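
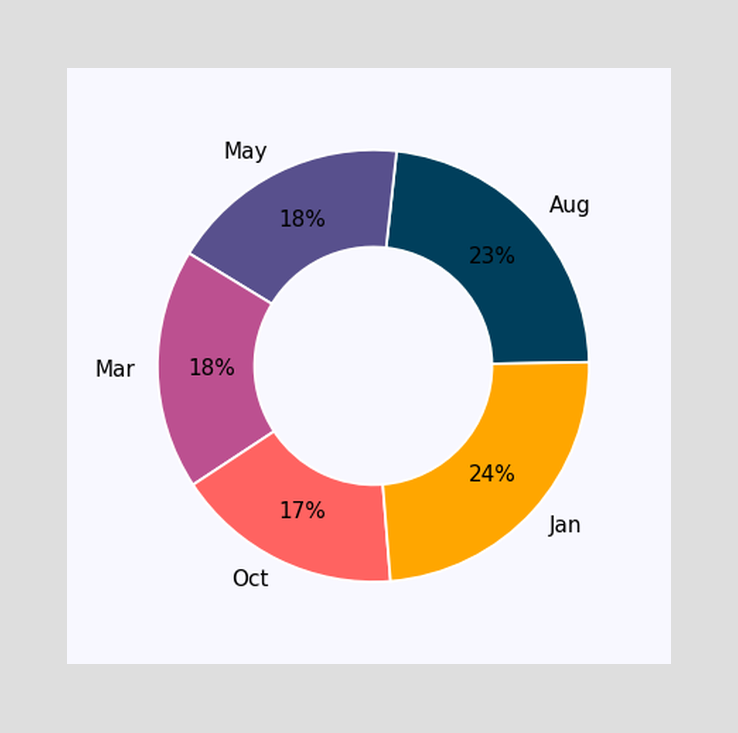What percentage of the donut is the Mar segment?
18%

The Mar segment takes up 18% of the ring.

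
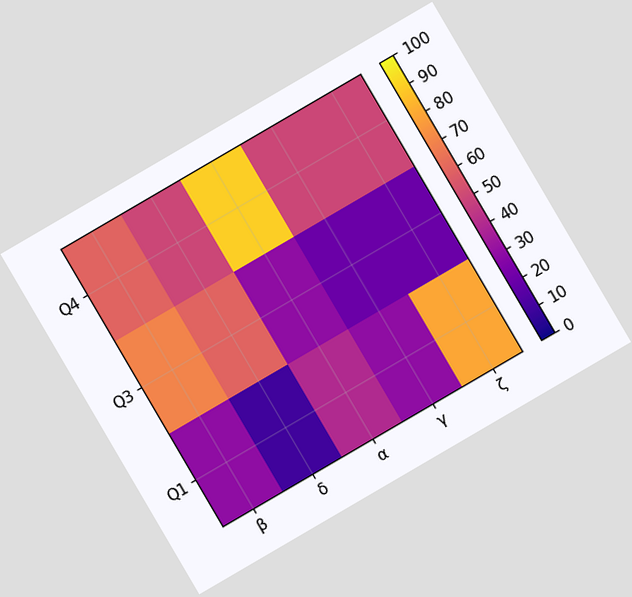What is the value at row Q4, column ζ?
The chart is tilted about 30° counter-clockwise. Matching cell (Q4, ζ) against the colorbar gives 50.

50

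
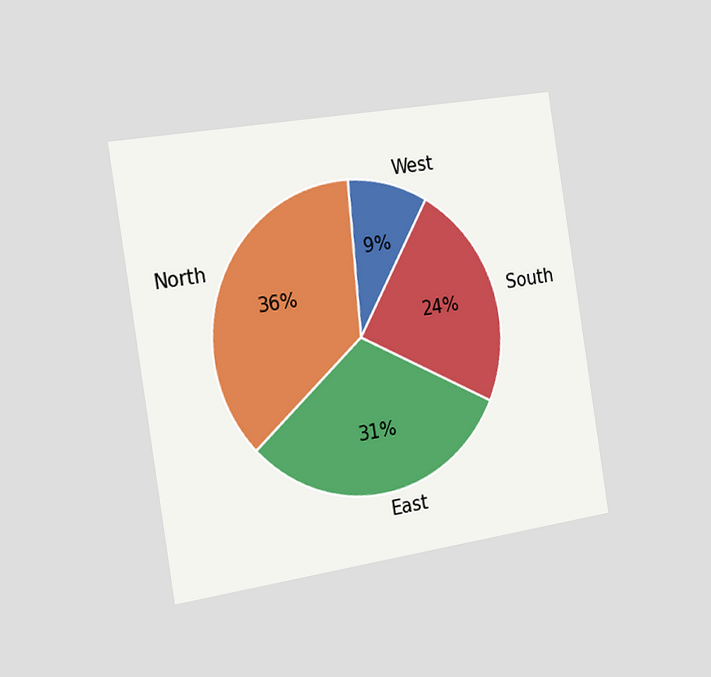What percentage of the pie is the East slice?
The chart is tilted about 9° counter-clockwise and viewed slightly from the left. The East slice takes up 31% of the pie.

31%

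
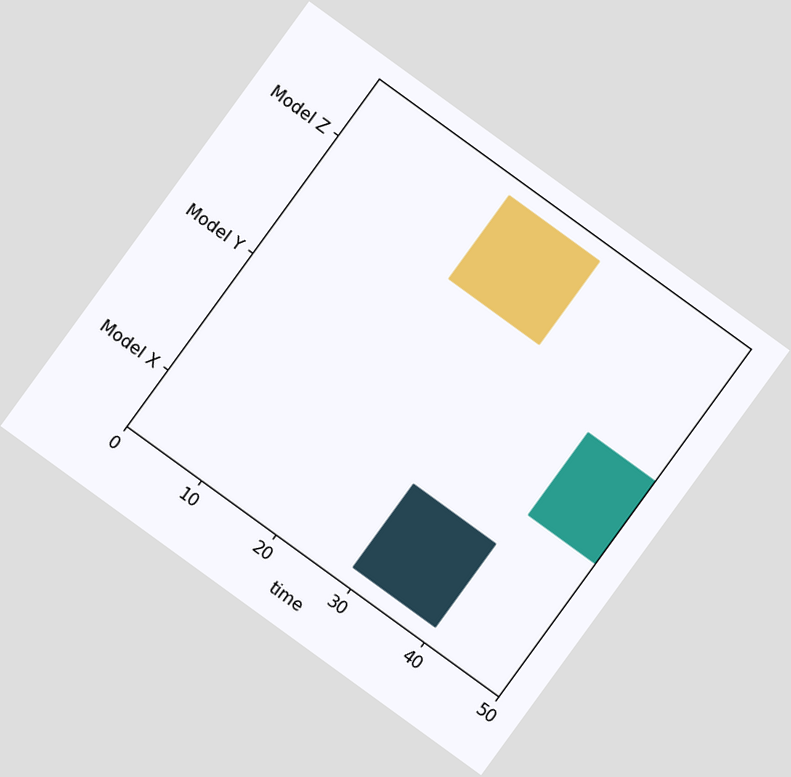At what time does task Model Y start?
The chart is tilted about 36° clockwise. The Model Y bar begins at t=41.

41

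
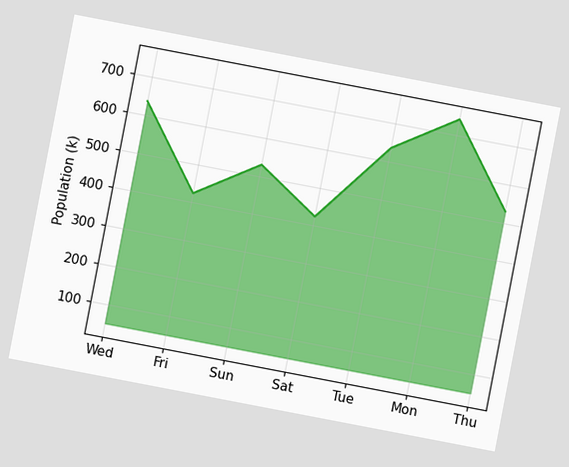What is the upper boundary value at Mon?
742k

The chart is tilted about 11° clockwise. At Mon the upper boundary is at 742k.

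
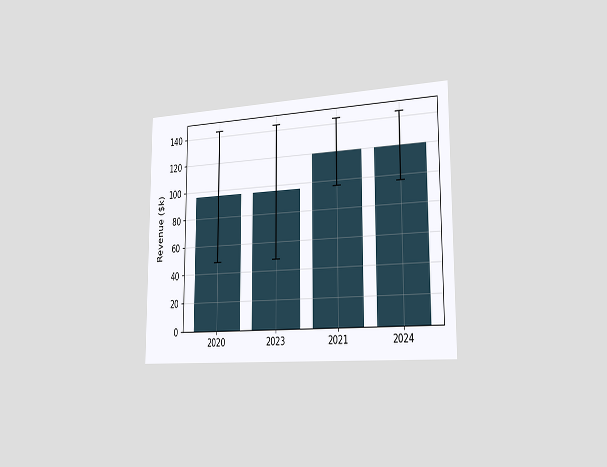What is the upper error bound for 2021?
$144k

The chart is viewed slightly from the right. The 2021 bar's upper whisker reaches $144k.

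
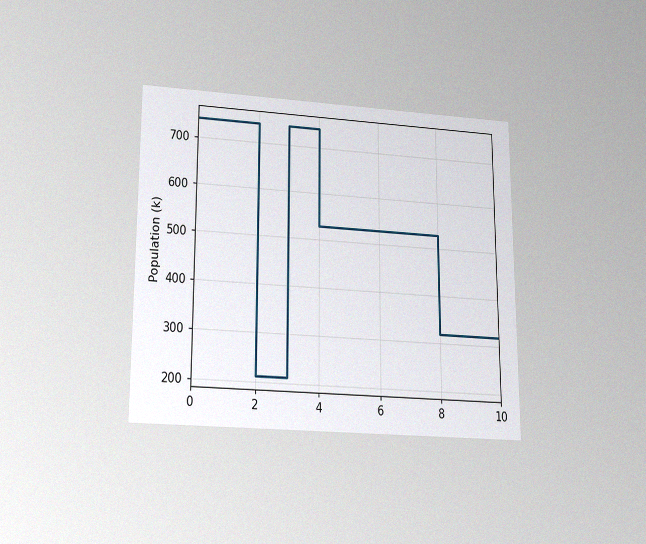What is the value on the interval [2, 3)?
212k

The chart is viewed slightly from below, with some photo noise. On [2, 3) the step sits at 212k.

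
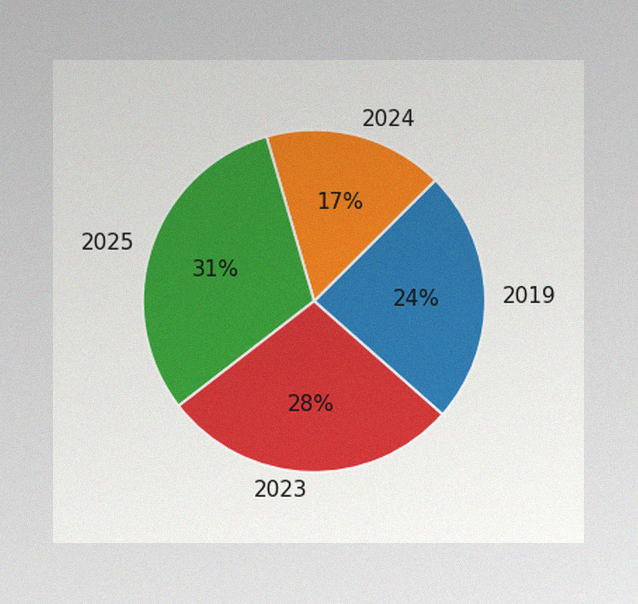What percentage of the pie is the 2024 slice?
The image has some photo noise and uneven lighting. The 2024 slice takes up 17% of the pie.

17%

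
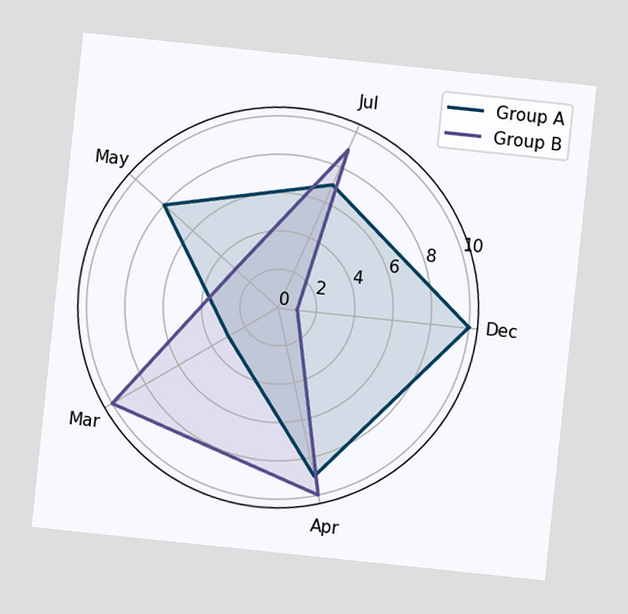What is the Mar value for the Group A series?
3

The chart is tilted about 6° clockwise. On the Mar axis, Group A reaches 3.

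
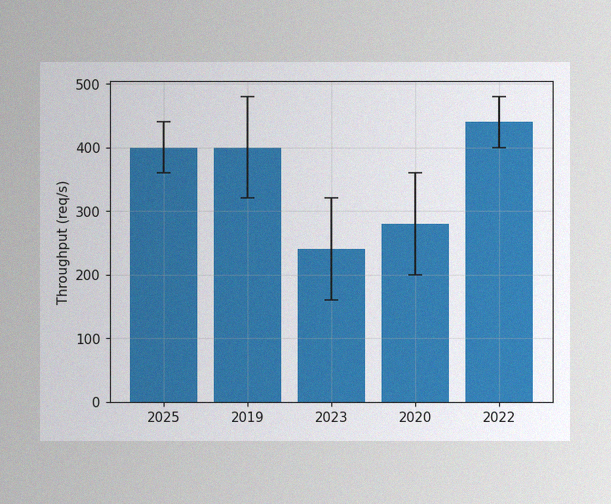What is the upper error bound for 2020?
360req/s

The image has some photo noise and uneven lighting. The 2020 bar's upper whisker reaches 360req/s.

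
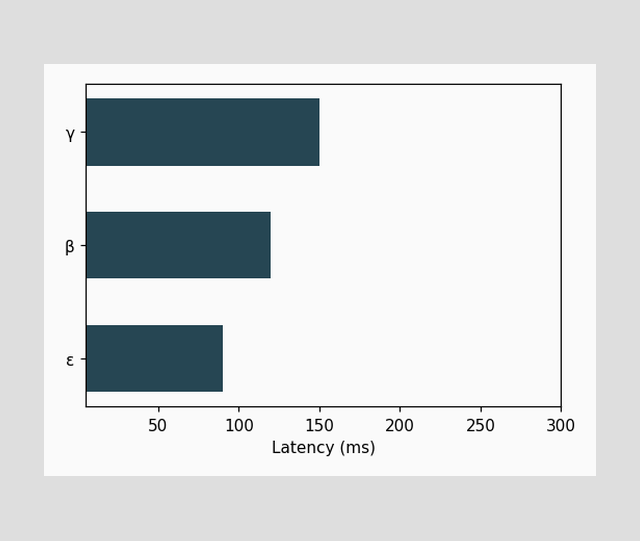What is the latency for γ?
Reading along the chart's x-axis, the γ bar reaches 150ms.

150ms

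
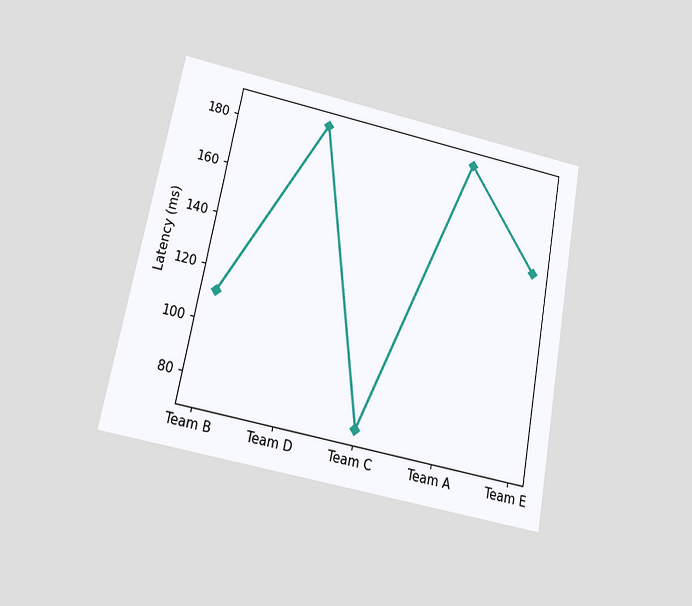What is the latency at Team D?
The chart is tilted about 11° clockwise and viewed slightly from below. At Team D, the line is at 185ms.

185ms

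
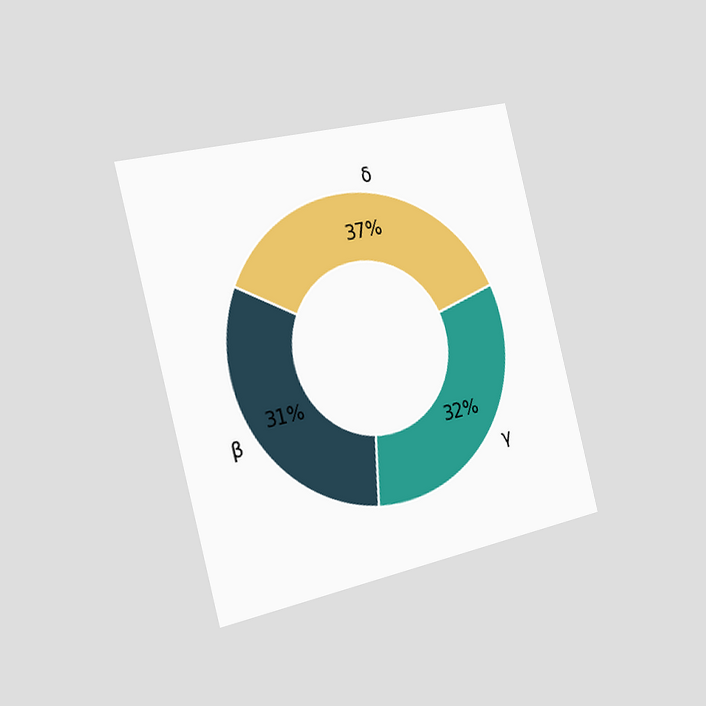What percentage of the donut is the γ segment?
The chart is tilted about 14° counter-clockwise and viewed slightly from the left. The γ segment takes up 32% of the ring.

32%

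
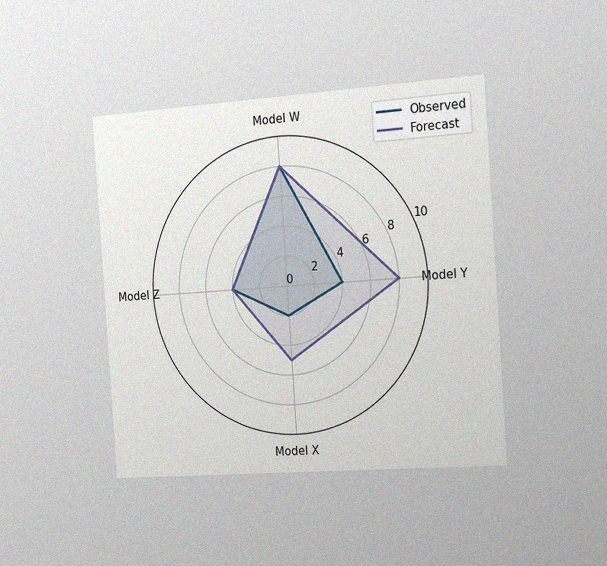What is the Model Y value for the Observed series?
4

The chart is tilted about 4° counter-clockwise and viewed slightly from the right, with some photo noise. On the Model Y axis, Observed reaches 4.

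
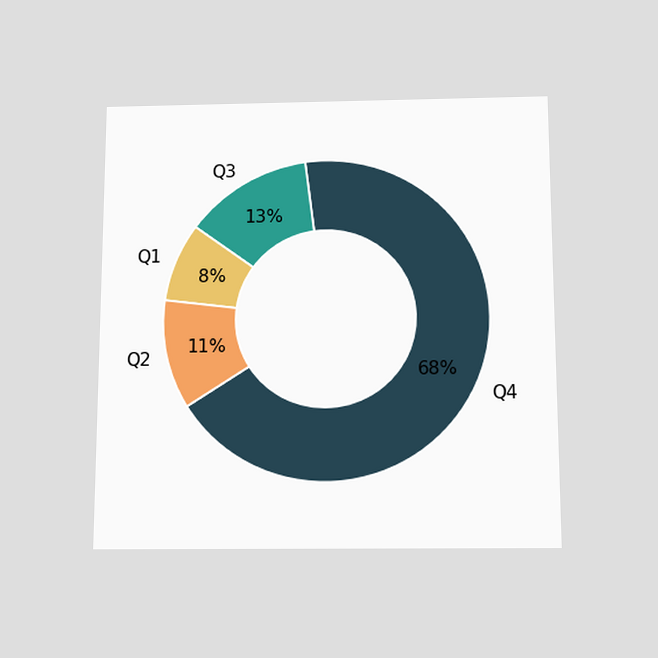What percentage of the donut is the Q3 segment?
The chart is viewed slightly from below. The Q3 segment takes up 13% of the ring.

13%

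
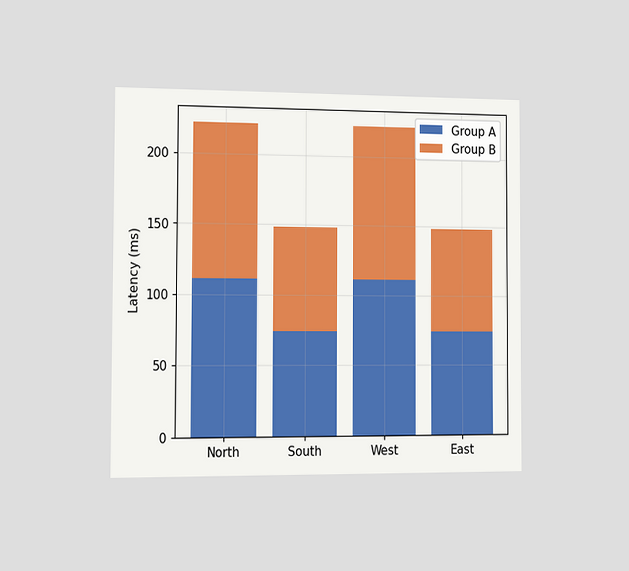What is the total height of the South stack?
148ms

The chart is viewed slightly from the left. The South stack's top reaches 148ms on the y-axis.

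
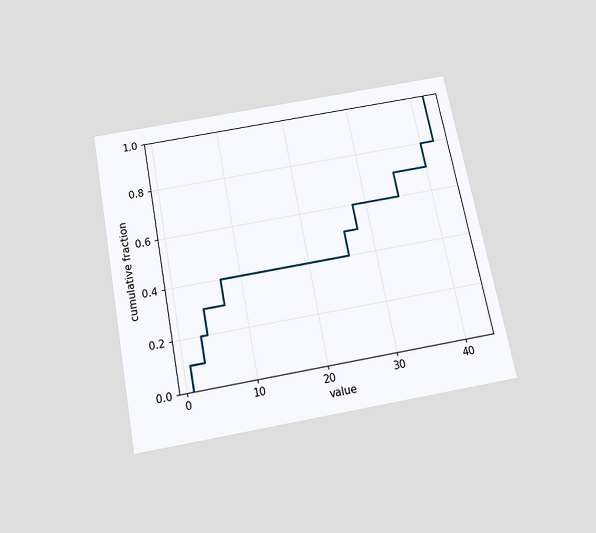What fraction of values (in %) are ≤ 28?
60%

The chart is tilted about 11° counter-clockwise and viewed slightly from below. At x=28 the ECDF step is at 60%.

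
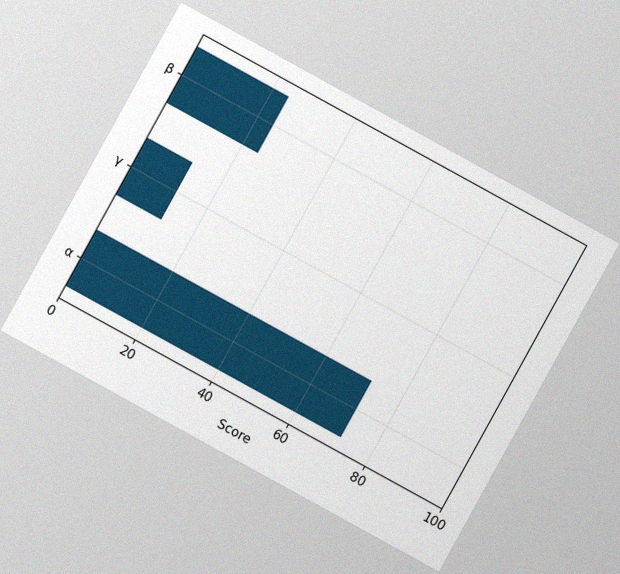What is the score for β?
The chart is tilted about 29° clockwise, with some photo noise. Reading along the chart's x-axis, the β bar reaches 24.

24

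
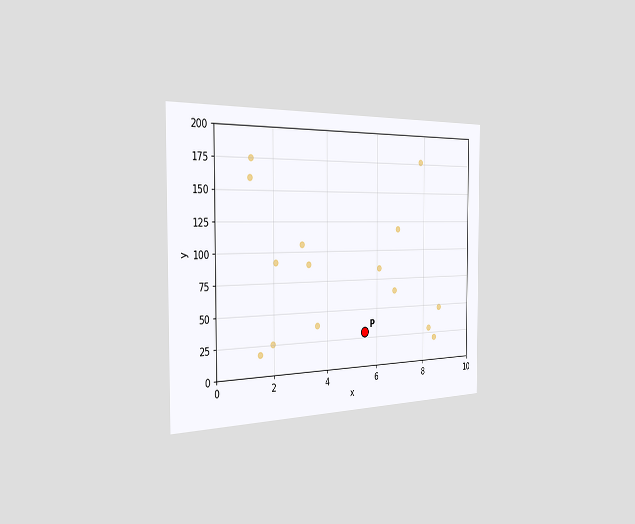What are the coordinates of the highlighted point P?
(5.5, 30)

The chart is viewed slightly from the left. Following the gridlines from P to each axis, P sits at (5.5, 30).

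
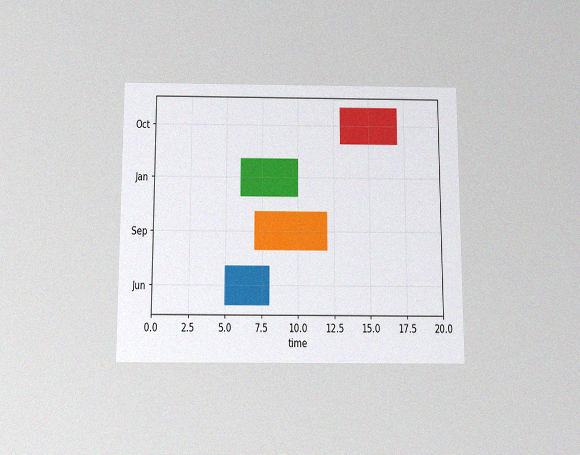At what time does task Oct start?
The chart is viewed slightly from below, with some photo noise. The Oct bar begins at t=13.

13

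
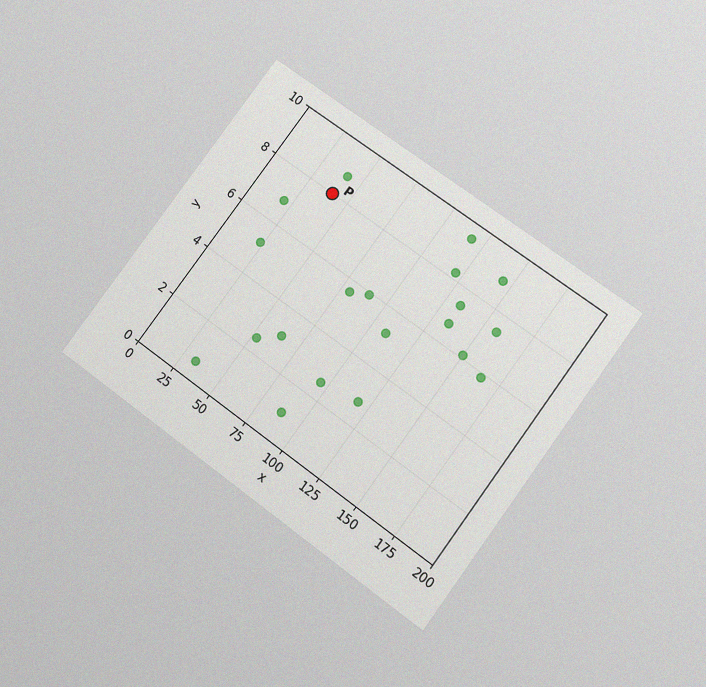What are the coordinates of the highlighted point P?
The chart is tilted about 36° clockwise and viewed slightly from below, with some photo noise. Following the gridlines from P to each axis, P sits at (40, 8).

(40, 8)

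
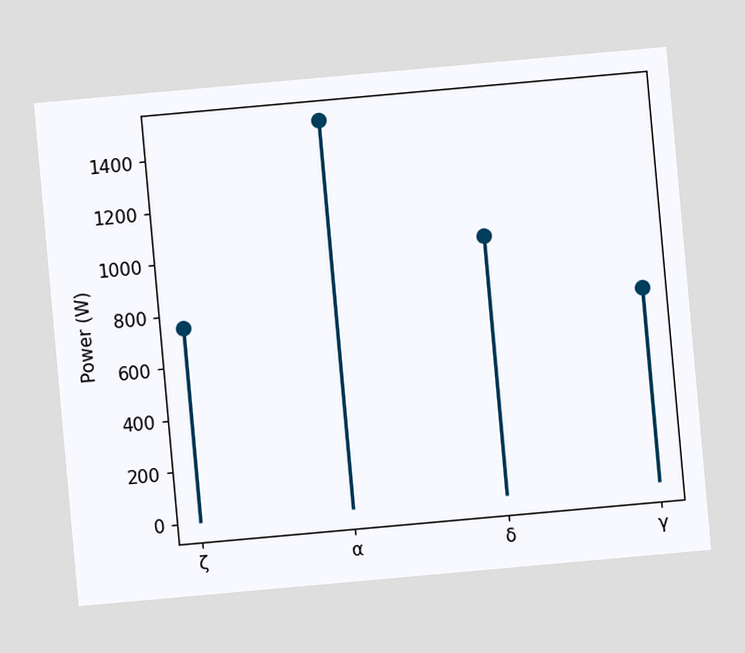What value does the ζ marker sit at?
750W

The chart is tilted about 5° counter-clockwise. The ζ marker sits at 750W.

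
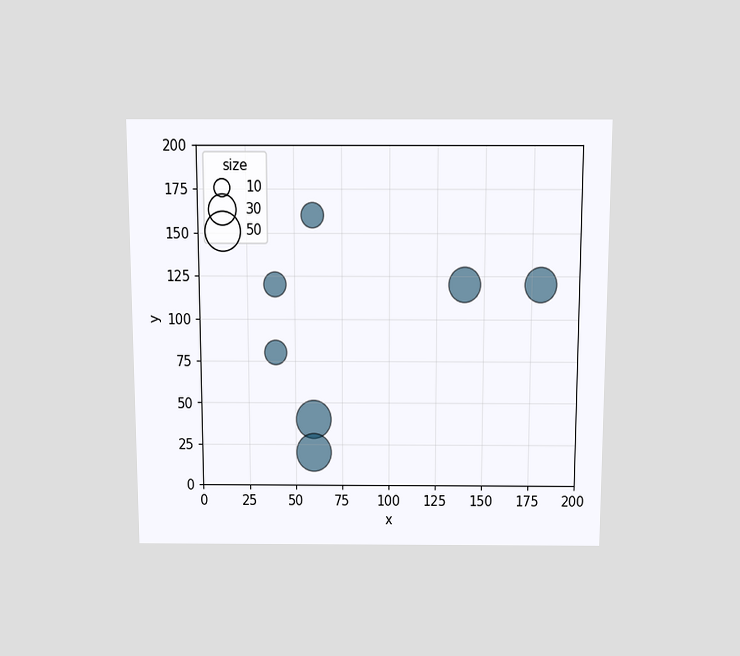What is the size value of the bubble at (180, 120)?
40

The chart is viewed slightly from above. Matching the bubble at (180, 120) against the size legend gives 40.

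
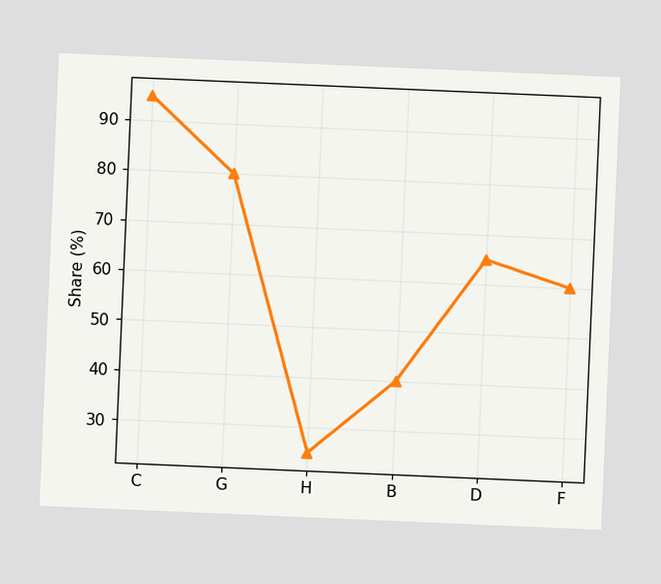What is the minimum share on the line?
The chart is tilted about 2° clockwise. The lowest point is at H, and reading across to the y-axis gives 25%.

25%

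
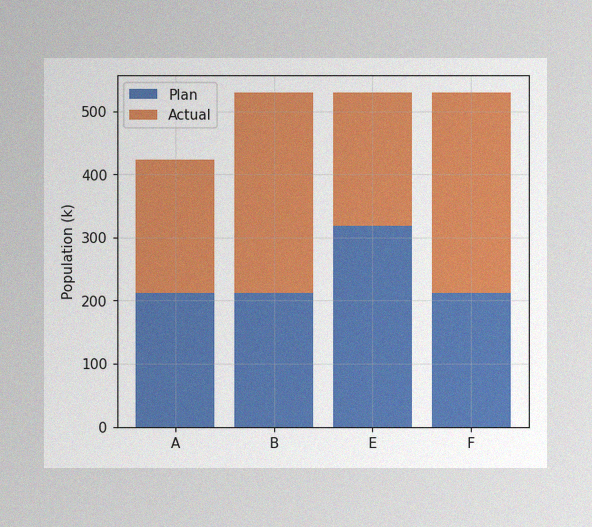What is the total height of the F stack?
The image has some photo noise and uneven lighting. The F stack's top reaches 530k on the y-axis.

530k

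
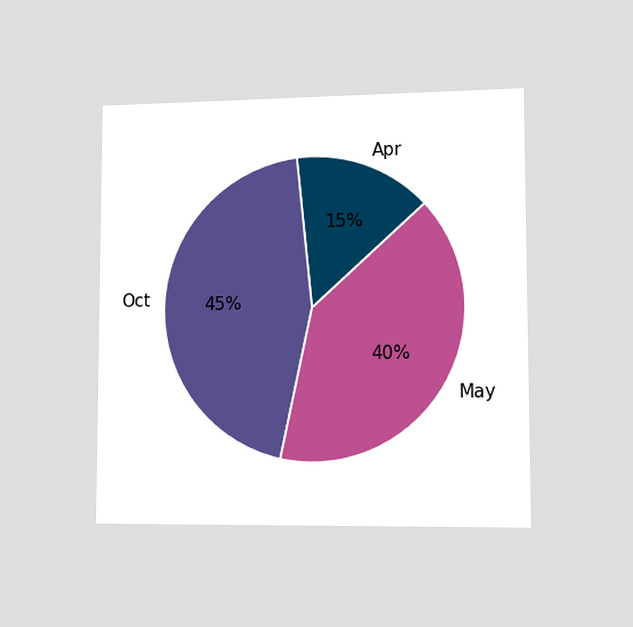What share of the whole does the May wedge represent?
The chart is viewed slightly from the right. The May slice takes up 40% of the pie.

40%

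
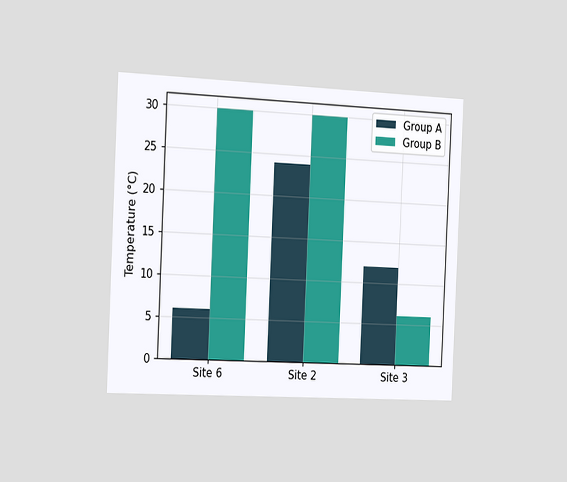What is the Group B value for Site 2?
The chart is tilted about 3° clockwise and viewed slightly from the left. The Group B bar at Site 2 reaches 30°C on the y-axis.

30°C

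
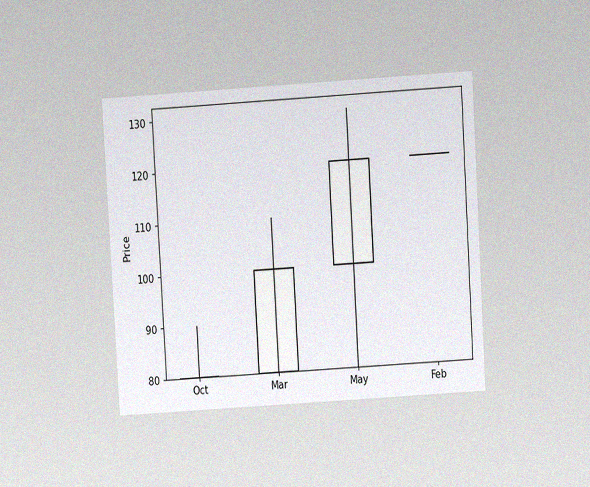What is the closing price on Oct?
The chart is tilted about 3° counter-clockwise and viewed at a slight angle, with some photo noise. The Oct candle closes at 80.

80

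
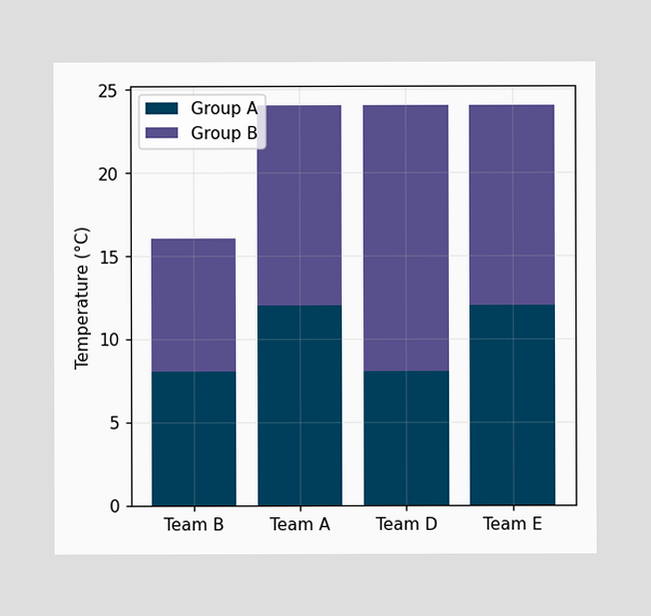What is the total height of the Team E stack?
The Team E stack's top reaches 24°C on the y-axis.

24°C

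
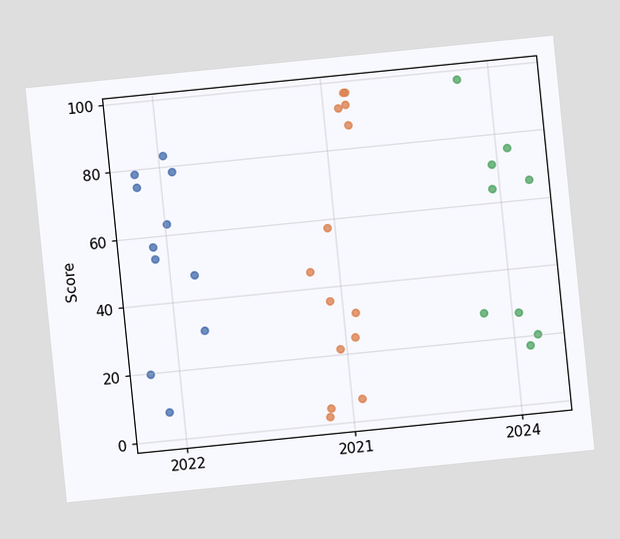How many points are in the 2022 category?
11

The chart is tilted about 6° counter-clockwise. Counting the markers in the 2022 column gives 11.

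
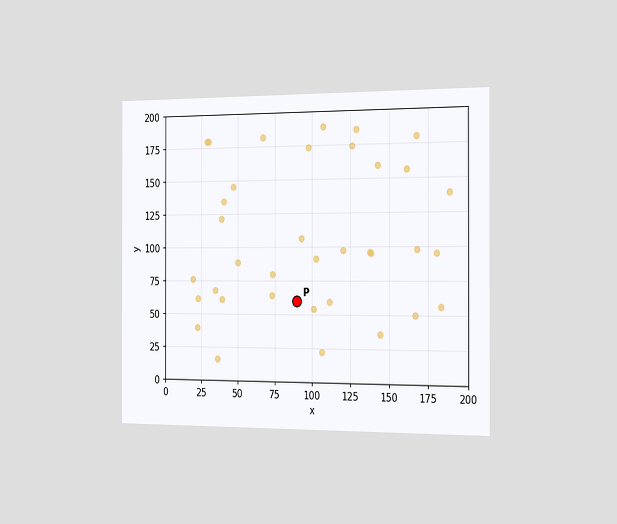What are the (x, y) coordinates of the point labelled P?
The chart is viewed slightly from the right. Following the gridlines from P to each axis, P sits at (90, 60).

(90, 60)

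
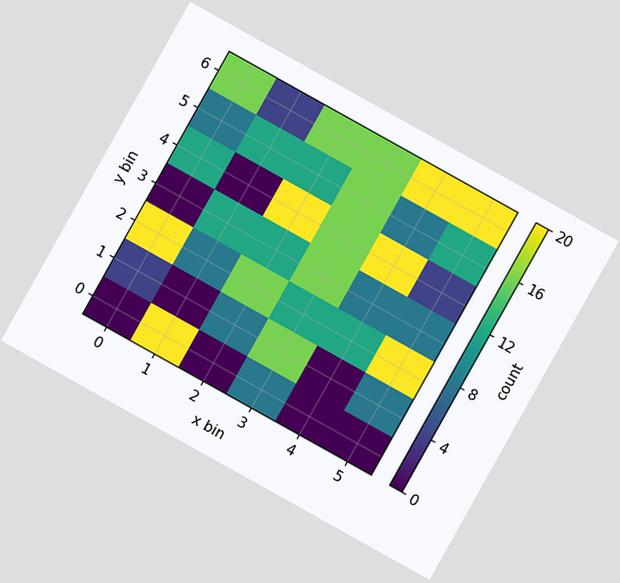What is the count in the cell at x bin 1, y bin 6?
4

The chart is tilted about 29° clockwise. Matching the cell (1, 6) against the colorbar gives 4.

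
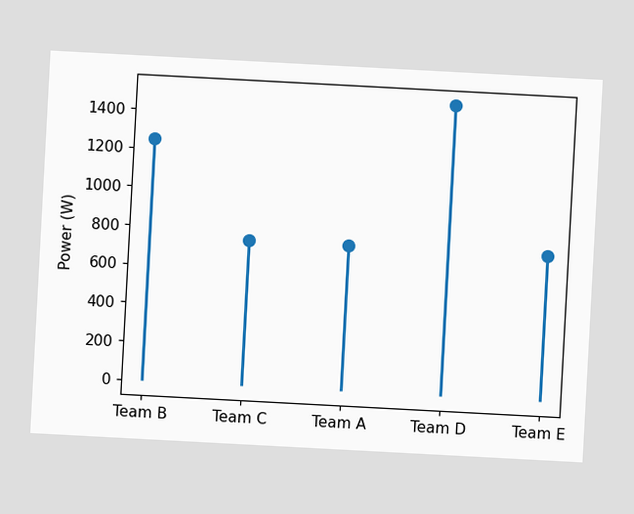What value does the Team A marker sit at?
750W

The chart is tilted about 3° clockwise. The Team A marker sits at 750W.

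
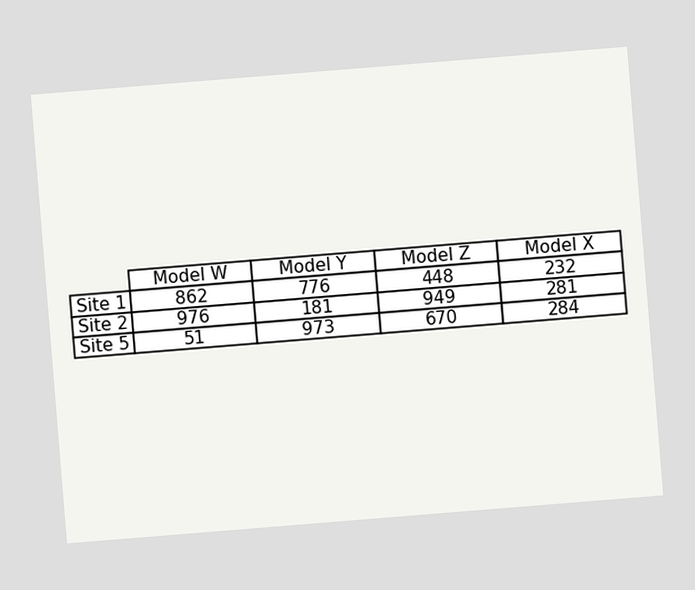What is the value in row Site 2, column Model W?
976

The chart is tilted about 5° counter-clockwise. The (Site 2, Model W) cell reads 976.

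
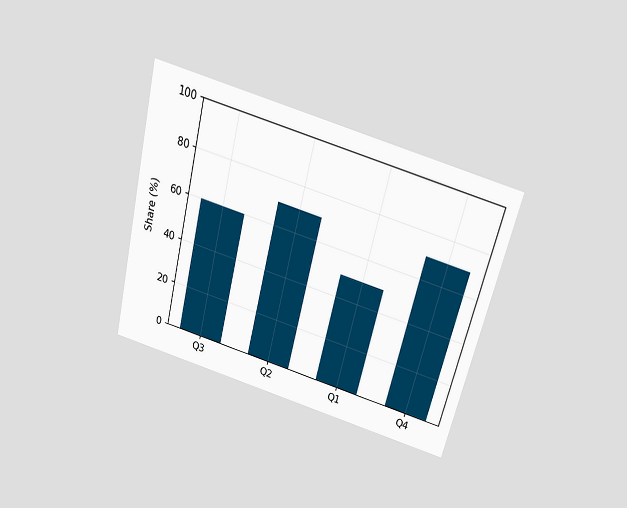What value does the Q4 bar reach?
70%

The chart is tilted about 14° clockwise and viewed slightly from above. Reading along the chart's y-axis, the Q4 bar reaches 70%.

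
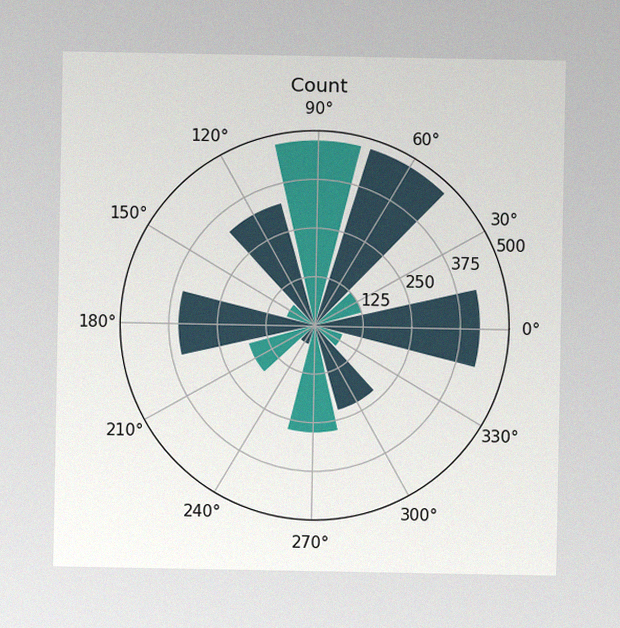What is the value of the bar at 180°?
The image has some photo noise and uneven lighting. The bar at 180° reaches 350 on the radial axis.

350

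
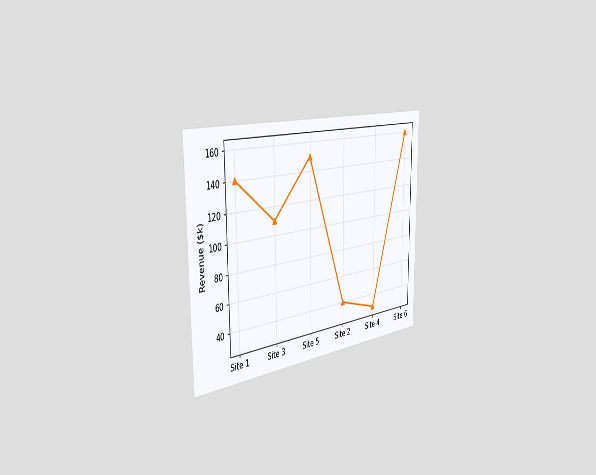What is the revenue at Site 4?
The chart is viewed slightly from the left. At Site 4, the line is at $30k.

$30k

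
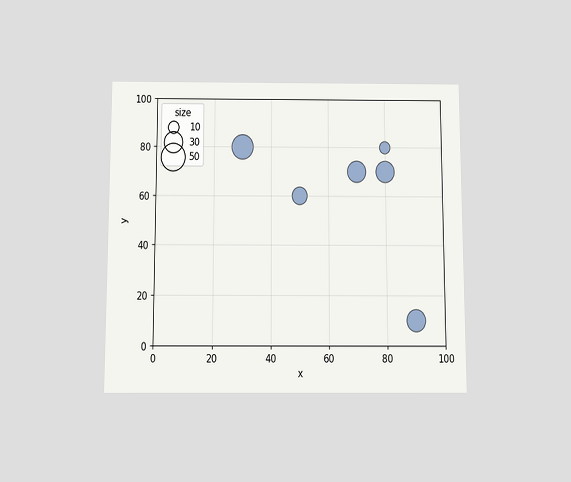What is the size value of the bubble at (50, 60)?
20

The chart is viewed slightly from below. Matching the bubble at (50, 60) against the size legend gives 20.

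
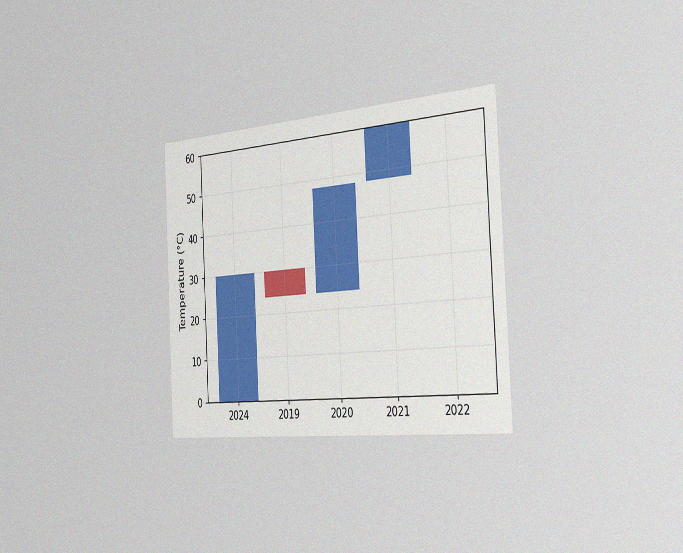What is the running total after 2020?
48°C

The chart is tilted about 3° counter-clockwise and viewed slightly from the right, with some photo noise. After 2020 the running total reaches 48°C.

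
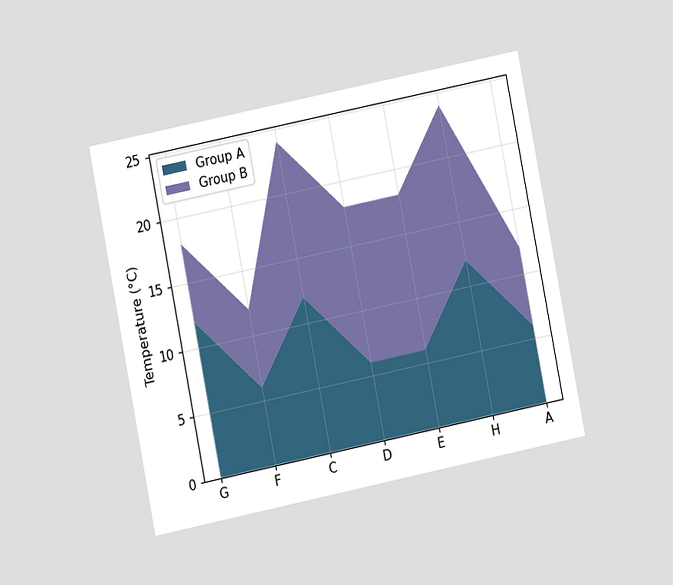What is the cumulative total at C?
The chart is tilted about 11° counter-clockwise and viewed at a slight angle. The stacked total at C reaches 24°C.

24°C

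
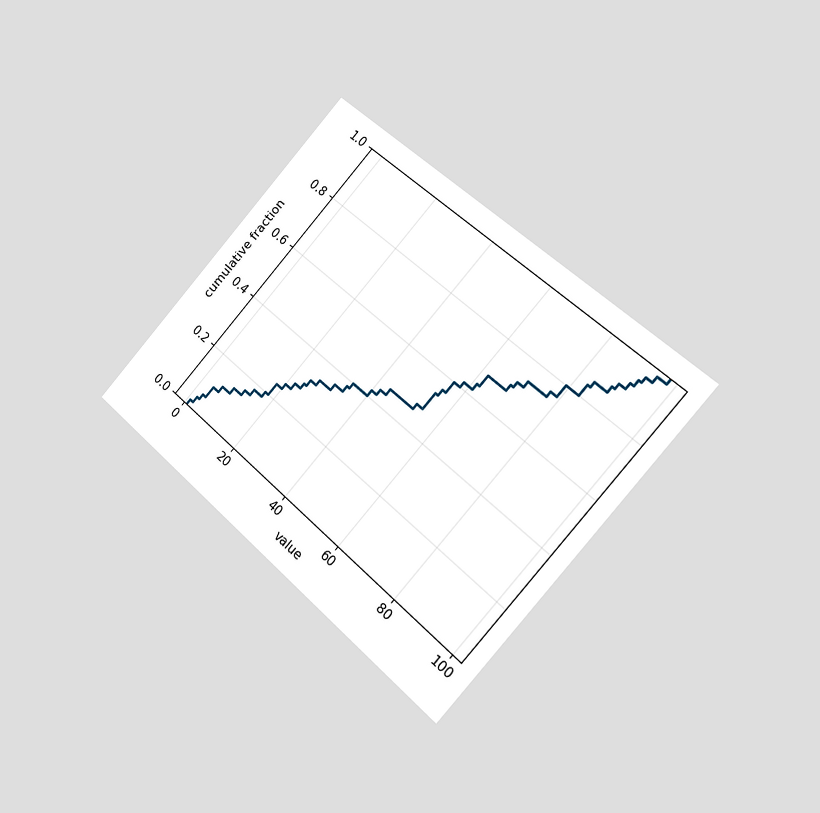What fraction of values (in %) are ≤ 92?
The chart is tilted about 42° clockwise and viewed slightly from the right. At x=92 the ECDF step is at 94%.

94%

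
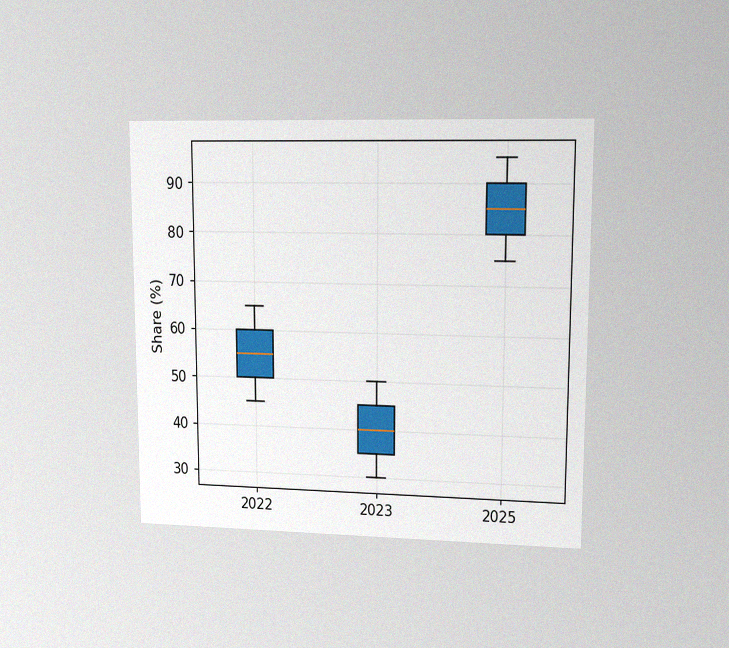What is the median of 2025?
85%

The chart is viewed at a slight angle, with some photo noise. The median line in the 2025 box sits at 85%.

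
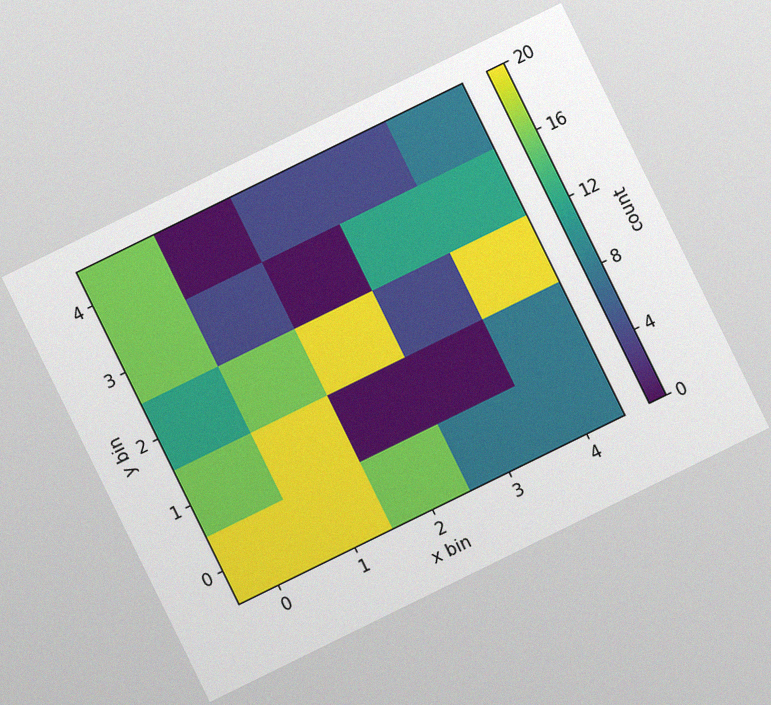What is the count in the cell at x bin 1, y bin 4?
0

The chart is tilted about 26° counter-clockwise, with some photo noise. Matching the cell (1, 4) against the colorbar gives 0.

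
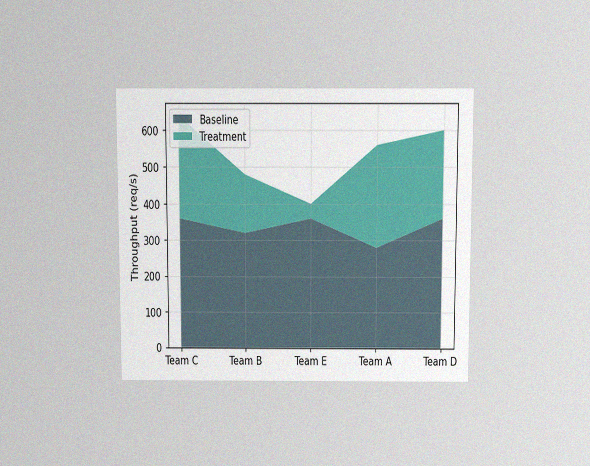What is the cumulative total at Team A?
560req/s

The chart is viewed slightly from above, with some photo noise. The stacked total at Team A reaches 560req/s.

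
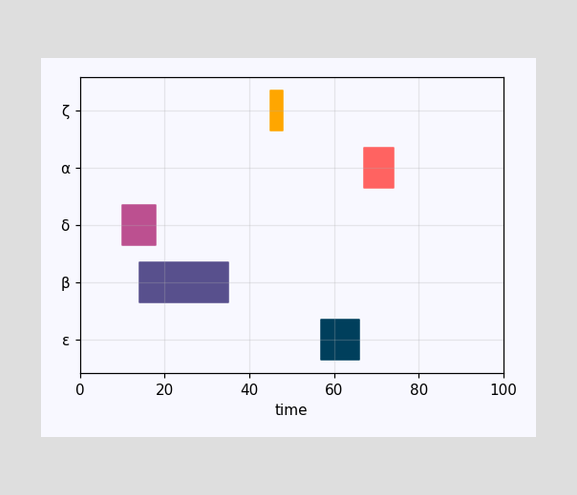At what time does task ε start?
The ε bar begins at t=57.

57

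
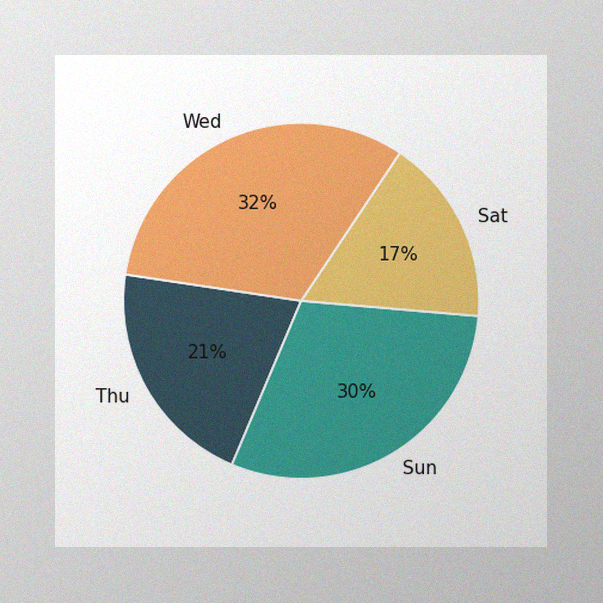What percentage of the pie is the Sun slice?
30%

The image has some photo noise and uneven lighting. The Sun slice takes up 30% of the pie.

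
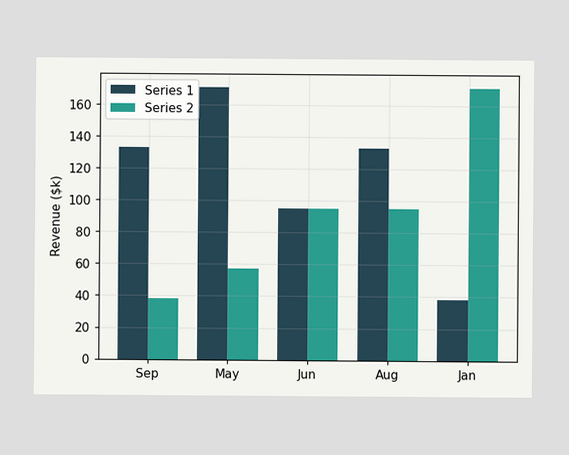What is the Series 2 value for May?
The Series 2 bar at May reaches $57k on the y-axis.

$57k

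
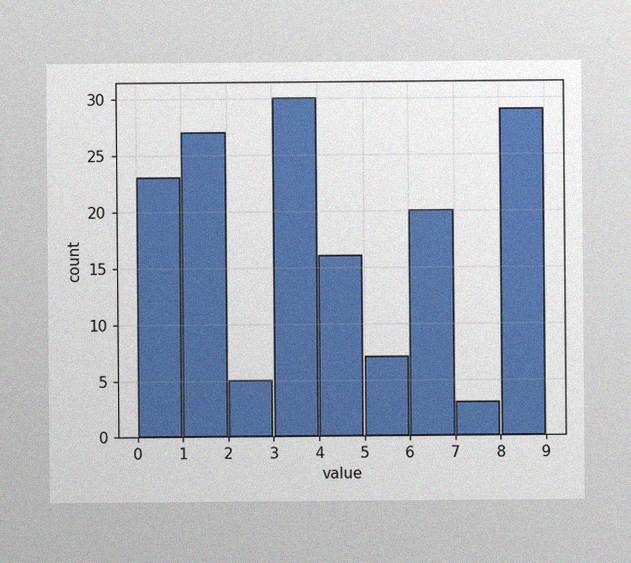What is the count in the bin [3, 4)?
The image has some photo noise and uneven lighting. The [3, 4) bin has height 30.

30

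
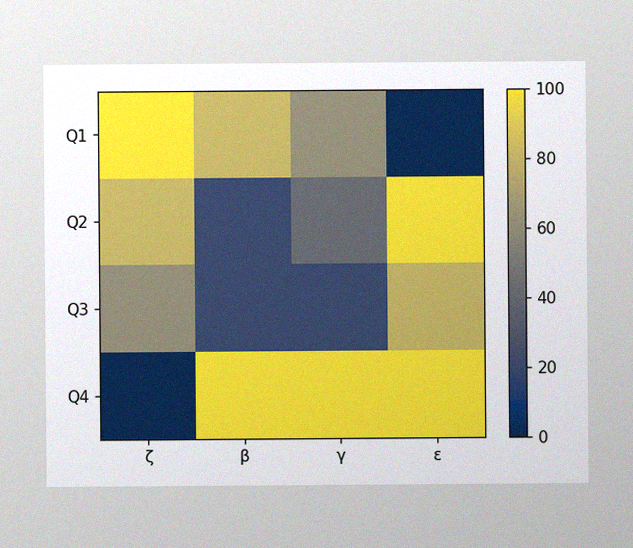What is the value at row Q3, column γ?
20

The image has some photo noise and uneven lighting. Matching cell (Q3, γ) against the colorbar gives 20.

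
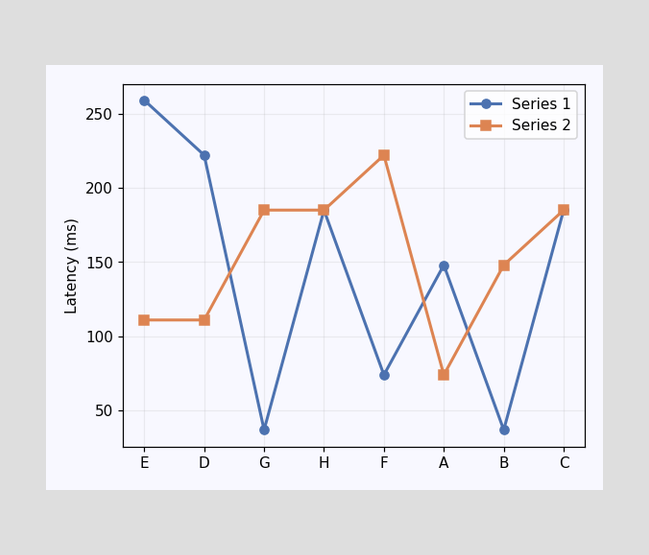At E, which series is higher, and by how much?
At E, Series 1 sits above the other line by 148ms.

Series 1, by 148ms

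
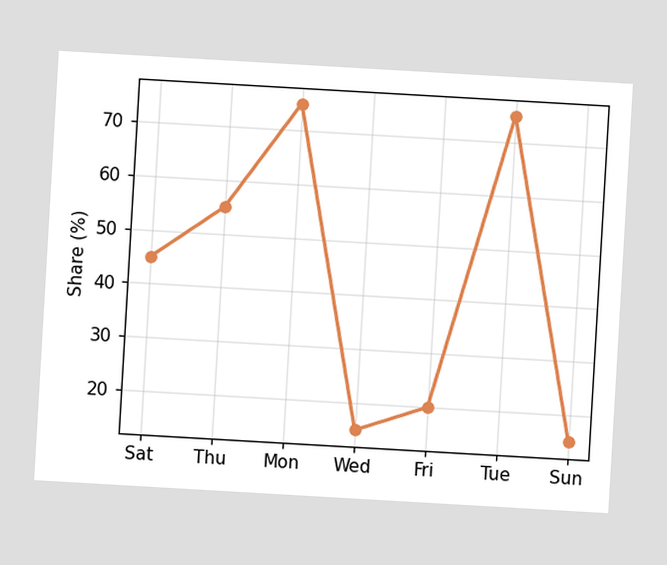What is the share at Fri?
20%

The chart is tilted about 3° clockwise. At Fri, the line is at 20%.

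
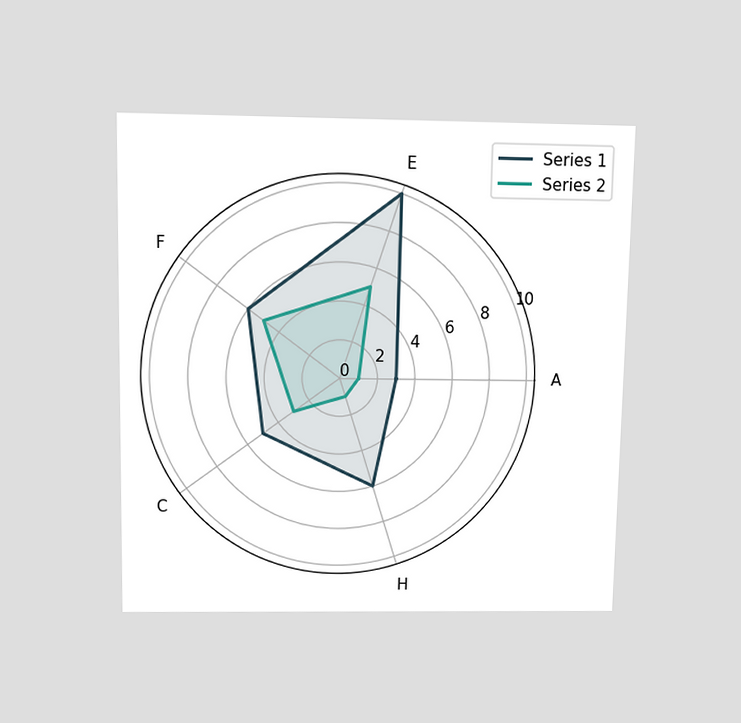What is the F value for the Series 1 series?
6

The chart is viewed slightly from above. On the F axis, Series 1 reaches 6.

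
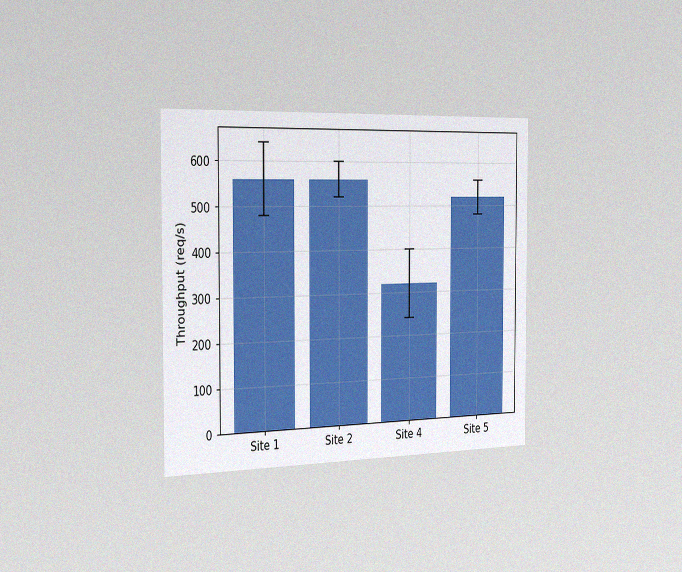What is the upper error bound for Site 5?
560req/s

The chart is viewed slightly from the left, with some photo noise. The Site 5 bar's upper whisker reaches 560req/s.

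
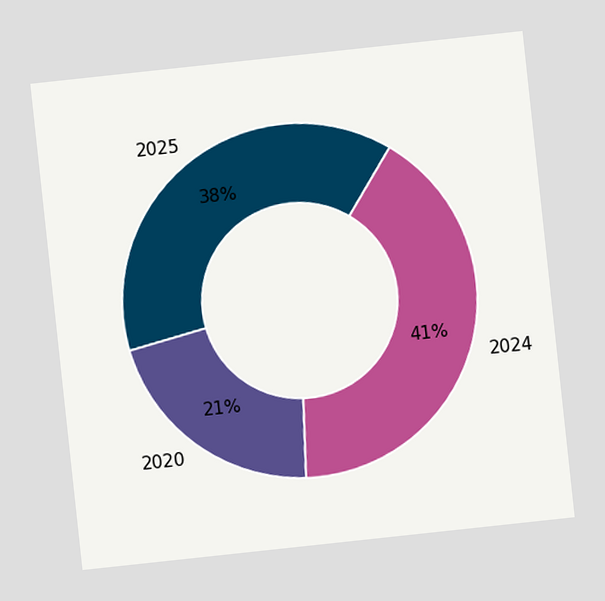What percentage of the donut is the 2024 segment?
41%

The chart is tilted about 6° counter-clockwise. The 2024 segment takes up 41% of the ring.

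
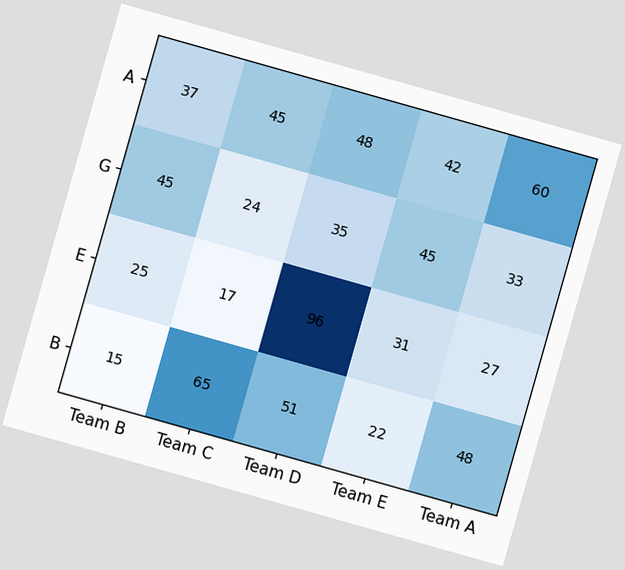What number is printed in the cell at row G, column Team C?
The chart is tilted about 16° clockwise. The (G, Team C) cell reads 24.

24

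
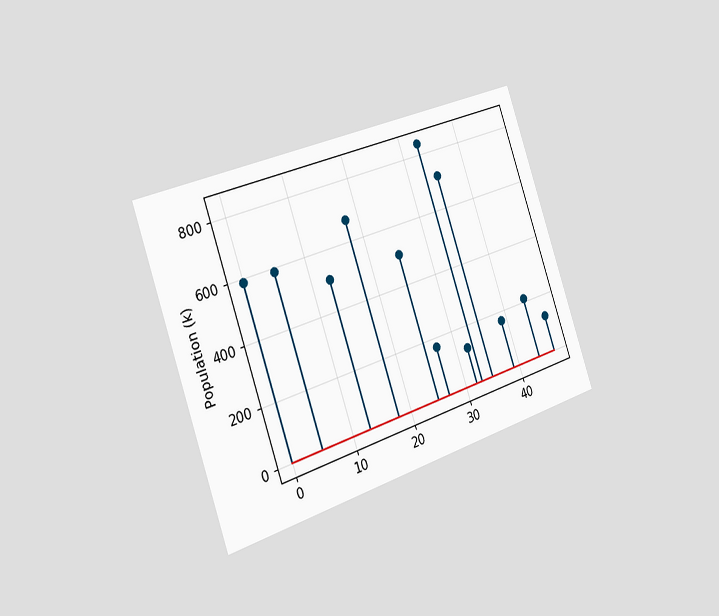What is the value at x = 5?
The chart is tilted about 19° counter-clockwise and viewed slightly from the left. The stem at x=5 reaches 588k.

588k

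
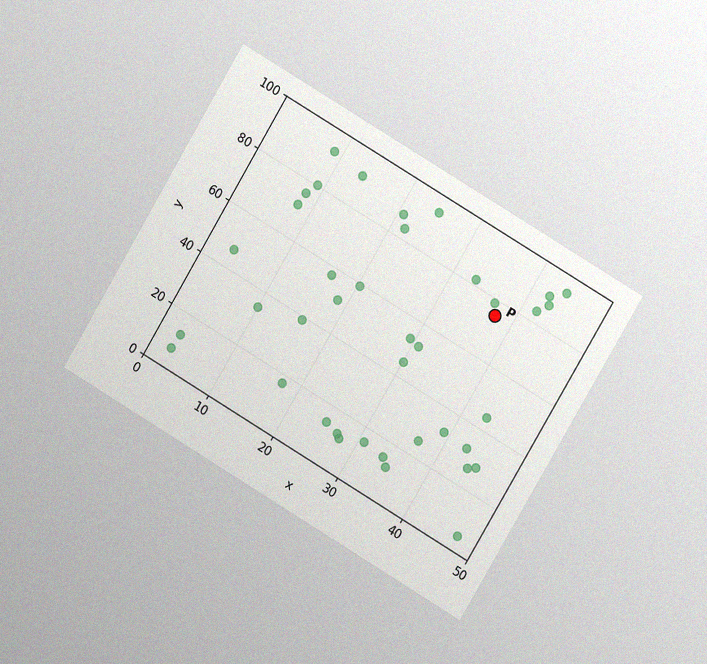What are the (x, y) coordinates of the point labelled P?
The chart is tilted about 31° clockwise and viewed at a slight angle, with some photo noise. Following the gridlines from P to each axis, P sits at (37.5, 75).

(37.5, 75)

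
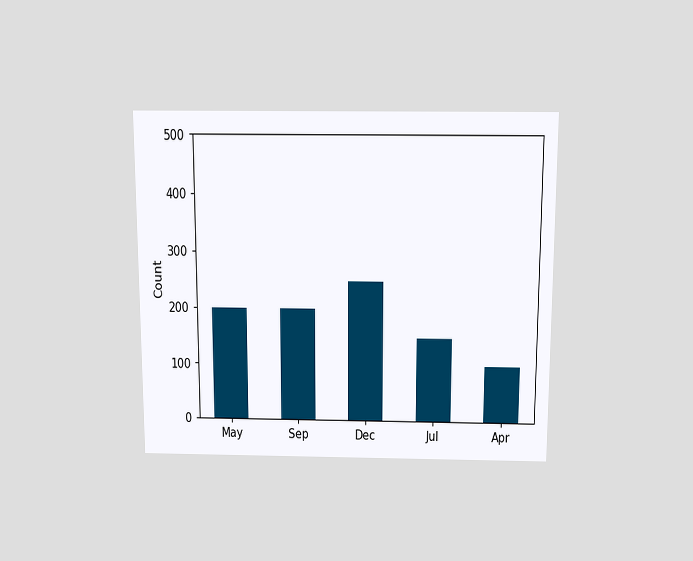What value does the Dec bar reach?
250

The chart is viewed slightly from above. Reading along the chart's y-axis, the Dec bar reaches 250.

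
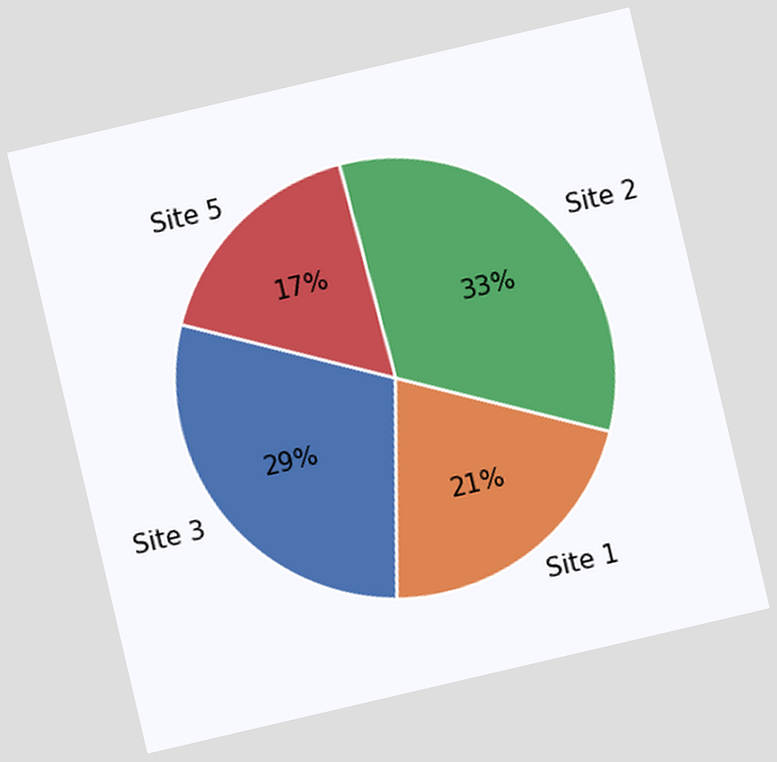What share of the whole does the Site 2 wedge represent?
33%

The chart is tilted about 13° counter-clockwise. The Site 2 slice takes up 33% of the pie.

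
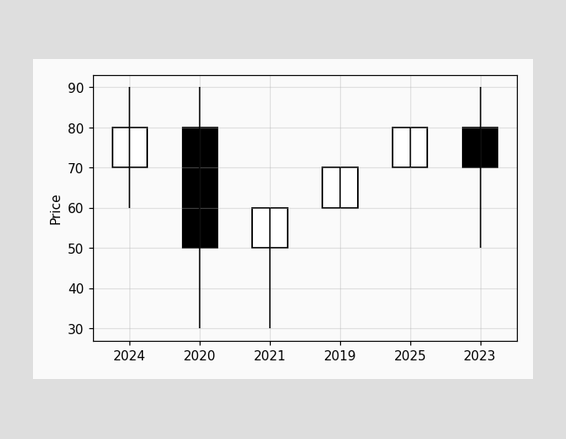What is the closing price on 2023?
70

The 2023 candle closes at 70.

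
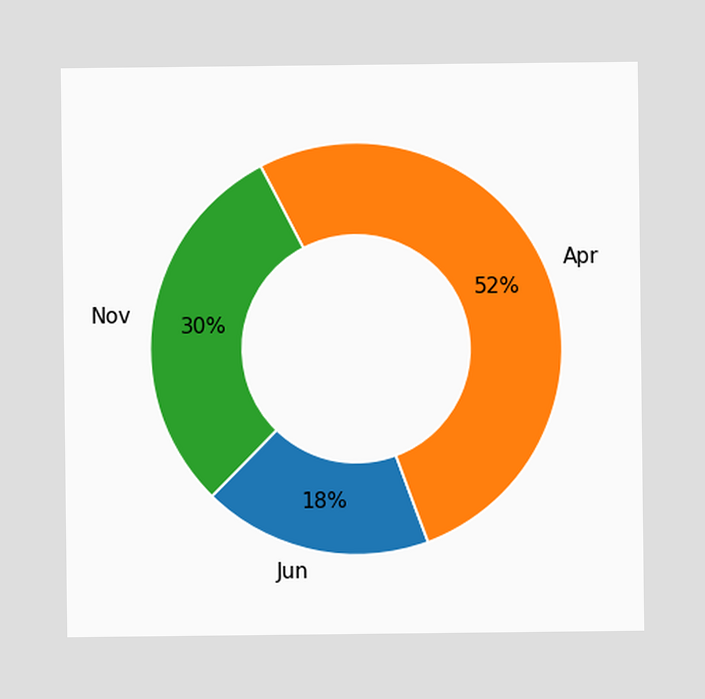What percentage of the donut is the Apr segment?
52%

The Apr segment takes up 52% of the ring.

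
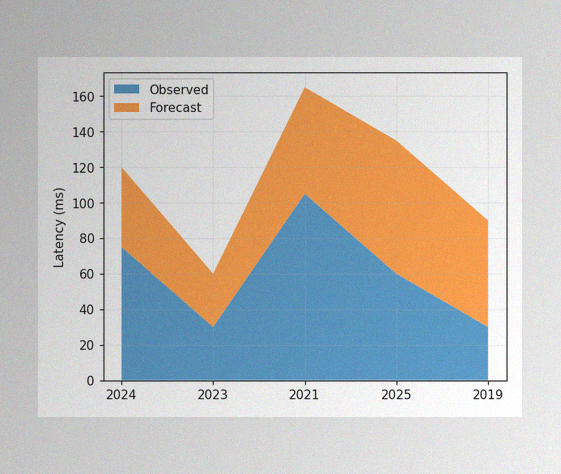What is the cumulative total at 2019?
90ms

The image has some photo noise and uneven lighting. The stacked total at 2019 reaches 90ms.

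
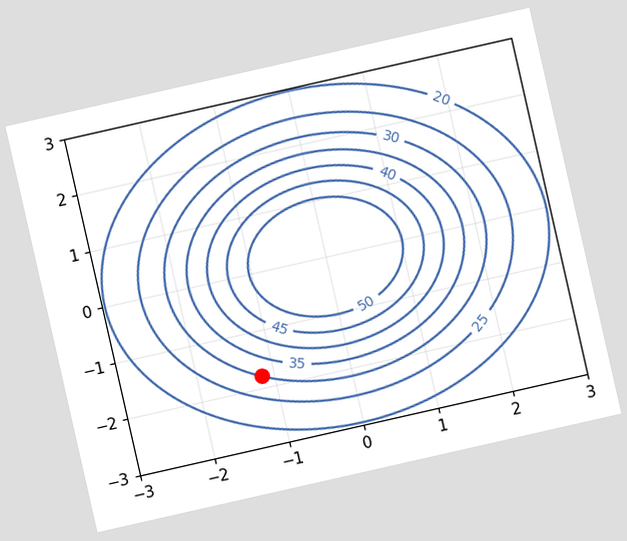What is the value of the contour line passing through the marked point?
The chart is tilted about 13° counter-clockwise. The marked point sits on the contour labelled 30.

30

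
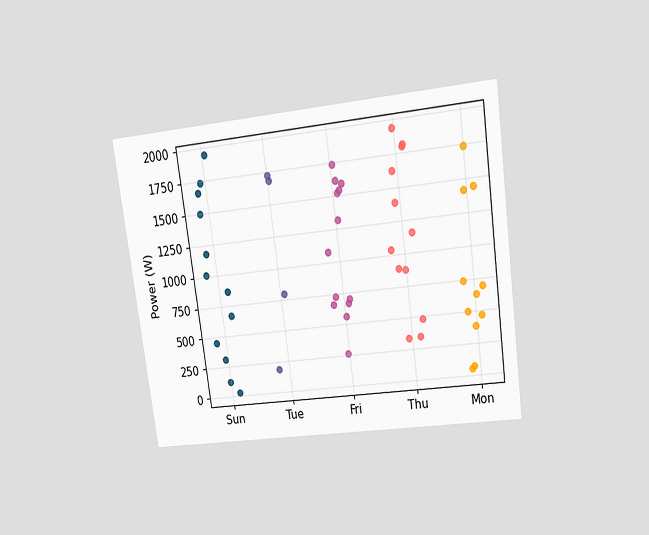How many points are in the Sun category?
12

The chart is tilted about 8° counter-clockwise and viewed at a slight angle. Counting the markers in the Sun column gives 12.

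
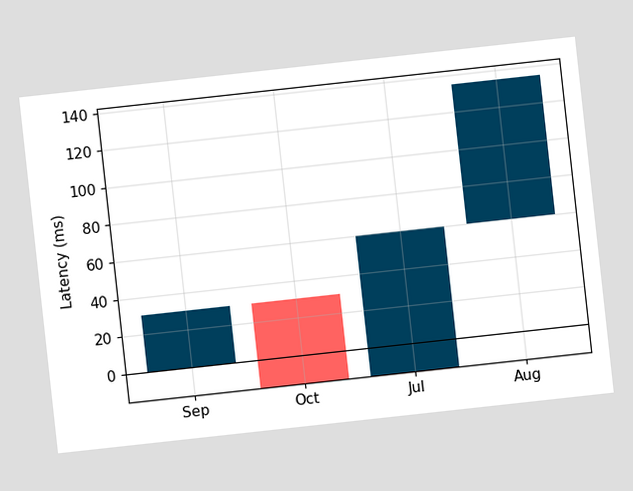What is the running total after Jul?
The chart is tilted about 6° counter-clockwise. After Jul the running total reaches 60ms.

60ms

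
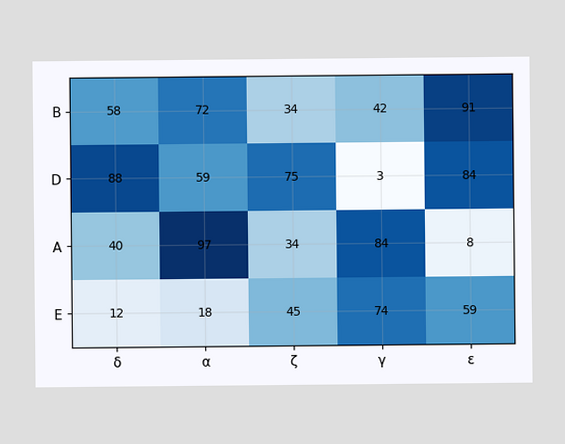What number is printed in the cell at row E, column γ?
74

The (E, γ) cell reads 74.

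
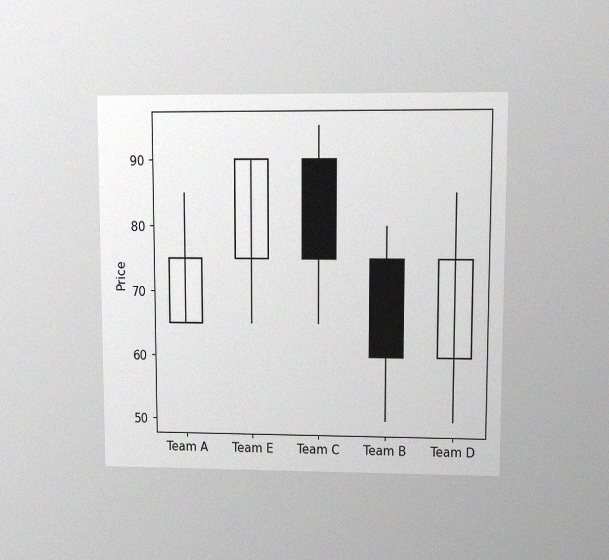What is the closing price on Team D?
The chart is viewed at a slight angle, with some photo noise. The Team D candle closes at 75.

75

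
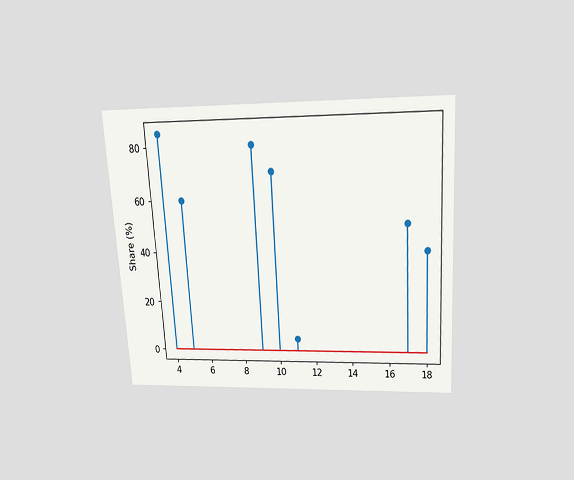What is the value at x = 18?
40%

The chart is tilted about 3° counter-clockwise and viewed slightly from above. The stem at x=18 reaches 40%.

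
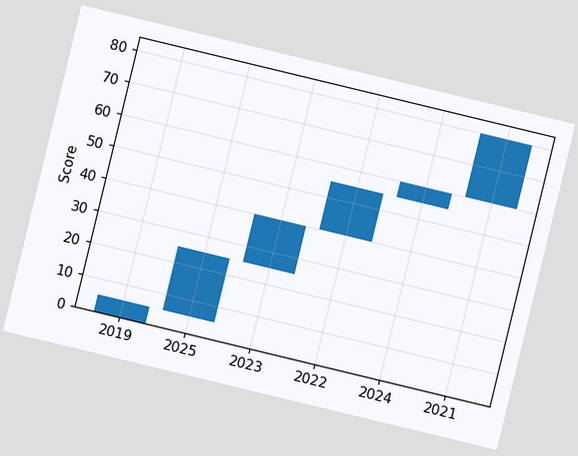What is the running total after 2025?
25

The chart is tilted about 14° clockwise. After 2025 the running total reaches 25.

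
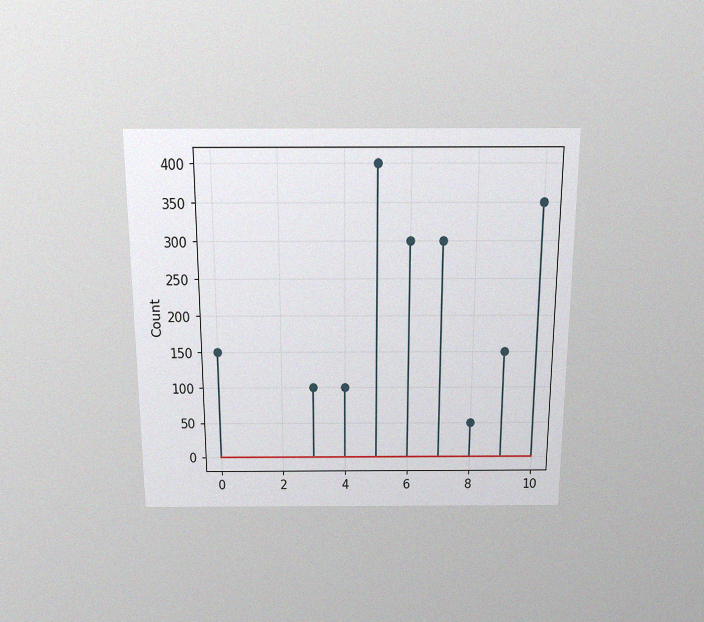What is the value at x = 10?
350

The chart is viewed slightly from above, with some photo noise. The stem at x=10 reaches 350.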